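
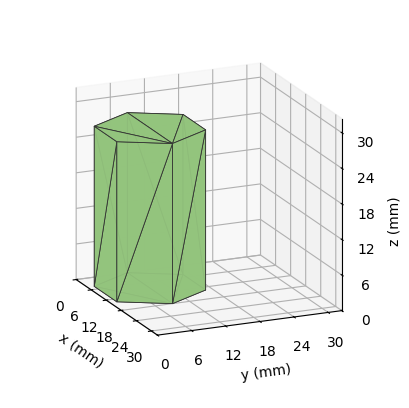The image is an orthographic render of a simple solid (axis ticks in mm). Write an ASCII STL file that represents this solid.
Reading the render: the shape is a regular 6-sided prism (a cylinder approximated with 6 flat sides), circumscribed radius ≈ 9 mm, height ≈ 27 mm (dimensions read to the nearest mm from the axis ticks). For the STL, each face is triangulated and given an outward normal.

solid part
  facet normal 0.0000 0.0000 -1.0000
    outer loop
      vertex 4.5 16.8 0.0
      vertex 13.5 16.8 0.0
      vertex 18.0 9.0 0.0
    endloop
  endfacet
  facet normal 0.0000 0.0000 -1.0000
    outer loop
      vertex 0.0 9.0 0.0
      vertex 4.5 16.8 0.0
      vertex 18.0 9.0 0.0
    endloop
  endfacet
  facet normal 0.0000 0.0000 -1.0000
    outer loop
      vertex 4.5 1.2 0.0
      vertex 0.0 9.0 0.0
      vertex 18.0 9.0 0.0
    endloop
  endfacet
  facet normal 0.0000 0.0000 -1.0000
    outer loop
      vertex 13.5 1.2 0.0
      vertex 4.5 1.2 0.0
      vertex 18.0 9.0 0.0
    endloop
  endfacet
  facet normal 0.0000 0.0000 1.0000
    outer loop
      vertex 18.0 9.0 27.0
      vertex 13.5 16.8 27.0
      vertex 4.5 16.8 27.0
    endloop
  endfacet
  facet normal 0.0000 0.0000 1.0000
    outer loop
      vertex 18.0 9.0 27.0
      vertex 4.5 16.8 27.0
      vertex 0.0 9.0 27.0
    endloop
  endfacet
  facet normal 0.0000 0.0000 1.0000
    outer loop
      vertex 18.0 9.0 27.0
      vertex 0.0 9.0 27.0
      vertex 4.5 1.2 27.0
    endloop
  endfacet
  facet normal 0.0000 0.0000 1.0000
    outer loop
      vertex 18.0 9.0 27.0
      vertex 4.5 1.2 27.0
      vertex 13.5 1.2 27.0
    endloop
  endfacet
  facet normal 0.8662 0.4997 0.0000
    outer loop
      vertex 18.0 9.0 0.0
      vertex 13.5 16.8 0.0
      vertex 13.5 16.8 27.0
    endloop
  endfacet
  facet normal 0.8662 0.4997 0.0000
    outer loop
      vertex 18.0 9.0 0.0
      vertex 13.5 16.8 27.0
      vertex 18.0 9.0 27.0
    endloop
  endfacet
  facet normal 0.0000 1.0000 0.0000
    outer loop
      vertex 13.5 16.8 0.0
      vertex 4.5 16.8 0.0
      vertex 4.5 16.8 27.0
    endloop
  endfacet
  facet normal 0.0000 1.0000 0.0000
    outer loop
      vertex 13.5 16.8 0.0
      vertex 4.5 16.8 27.0
      vertex 13.5 16.8 27.0
    endloop
  endfacet
  facet normal -0.8662 0.4997 0.0000
    outer loop
      vertex 4.5 16.8 0.0
      vertex 0.0 9.0 0.0
      vertex 0.0 9.0 27.0
    endloop
  endfacet
  facet normal -0.8662 0.4997 0.0000
    outer loop
      vertex 4.5 16.8 0.0
      vertex 0.0 9.0 27.0
      vertex 4.5 16.8 27.0
    endloop
  endfacet
  facet normal -0.8662 -0.4997 0.0000
    outer loop
      vertex 0.0 9.0 0.0
      vertex 4.5 1.2 0.0
      vertex 4.5 1.2 27.0
    endloop
  endfacet
  facet normal -0.8662 -0.4997 0.0000
    outer loop
      vertex 0.0 9.0 0.0
      vertex 4.5 1.2 27.0
      vertex 0.0 9.0 27.0
    endloop
  endfacet
  facet normal 0.0000 -1.0000 0.0000
    outer loop
      vertex 4.5 1.2 0.0
      vertex 13.5 1.2 0.0
      vertex 13.5 1.2 27.0
    endloop
  endfacet
  facet normal 0.0000 -1.0000 0.0000
    outer loop
      vertex 4.5 1.2 0.0
      vertex 13.5 1.2 27.0
      vertex 4.5 1.2 27.0
    endloop
  endfacet
  facet normal 0.8662 -0.4997 0.0000
    outer loop
      vertex 13.5 1.2 0.0
      vertex 18.0 9.0 0.0
      vertex 18.0 9.0 27.0
    endloop
  endfacet
  facet normal 0.8662 -0.4997 0.0000
    outer loop
      vertex 13.5 1.2 0.0
      vertex 18.0 9.0 27.0
      vertex 13.5 1.2 27.0
    endloop
  endfacet
endsolid part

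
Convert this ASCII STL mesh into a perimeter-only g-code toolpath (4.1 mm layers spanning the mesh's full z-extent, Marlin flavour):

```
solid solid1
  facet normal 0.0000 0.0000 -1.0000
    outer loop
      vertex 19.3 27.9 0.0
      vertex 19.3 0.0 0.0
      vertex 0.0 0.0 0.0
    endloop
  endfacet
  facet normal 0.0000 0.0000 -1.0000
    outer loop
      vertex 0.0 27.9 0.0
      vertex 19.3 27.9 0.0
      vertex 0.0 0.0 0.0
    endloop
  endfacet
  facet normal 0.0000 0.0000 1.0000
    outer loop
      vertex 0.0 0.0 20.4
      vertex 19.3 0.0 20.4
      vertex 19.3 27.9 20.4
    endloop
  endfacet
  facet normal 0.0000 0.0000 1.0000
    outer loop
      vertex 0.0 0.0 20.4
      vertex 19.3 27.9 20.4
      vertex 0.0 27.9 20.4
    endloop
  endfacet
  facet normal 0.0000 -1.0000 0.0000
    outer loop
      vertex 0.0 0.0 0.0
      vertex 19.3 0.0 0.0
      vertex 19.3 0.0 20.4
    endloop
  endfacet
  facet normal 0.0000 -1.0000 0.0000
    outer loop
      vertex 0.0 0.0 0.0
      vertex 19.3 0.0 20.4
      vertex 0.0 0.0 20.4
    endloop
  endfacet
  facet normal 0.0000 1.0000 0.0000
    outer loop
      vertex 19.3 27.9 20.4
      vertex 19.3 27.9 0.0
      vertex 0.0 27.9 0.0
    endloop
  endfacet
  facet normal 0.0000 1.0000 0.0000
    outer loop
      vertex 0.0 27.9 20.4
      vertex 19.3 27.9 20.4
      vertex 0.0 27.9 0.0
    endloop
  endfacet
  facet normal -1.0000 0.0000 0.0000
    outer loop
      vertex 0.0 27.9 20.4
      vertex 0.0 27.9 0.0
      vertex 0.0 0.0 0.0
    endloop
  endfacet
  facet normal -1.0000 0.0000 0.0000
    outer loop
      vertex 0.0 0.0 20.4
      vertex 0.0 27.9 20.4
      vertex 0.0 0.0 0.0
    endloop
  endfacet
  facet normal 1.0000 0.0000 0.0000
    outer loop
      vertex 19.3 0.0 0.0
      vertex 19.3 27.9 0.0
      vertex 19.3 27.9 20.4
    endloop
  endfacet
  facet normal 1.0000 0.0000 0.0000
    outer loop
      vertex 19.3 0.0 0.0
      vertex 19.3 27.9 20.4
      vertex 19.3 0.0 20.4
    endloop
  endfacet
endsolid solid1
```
; perimeter-only toolpath
G21 ; units = mm
G90 ; absolute positioning
G28 ; home
; layer 1
G0 Z4.1
G0 X0.0 Y0.0
G1 X19.3 Y0.0
G1 X19.3 Y27.9
G1 X0.0 Y27.9
G1 X0.0 Y0.0
; layer 2
G0 Z8.2
G0 X0.0 Y0.0
G1 X19.3 Y0.0
G1 X19.3 Y27.9
G1 X0.0 Y27.9
G1 X0.0 Y0.0
; layer 3
G0 Z12.2
G0 X0.0 Y0.0
G1 X19.3 Y0.0
G1 X19.3 Y27.9
G1 X0.0 Y27.9
G1 X0.0 Y0.0
; layer 4
G0 Z16.3
G0 X0.0 Y0.0
G1 X19.3 Y0.0
G1 X19.3 Y27.9
G1 X0.0 Y27.9
G1 X0.0 Y0.0
; layer 5
G0 Z20.4
G0 X0.0 Y0.0
G1 X19.3 Y0.0
G1 X19.3 Y27.9
G1 X0.0 Y27.9
G1 X0.0 Y0.0
M2 ; end

The solid is a rectangular box, roughly 19.3 × 27.9 mm footprint and 20.4 mm tall. Slicing at Δz = 4.1 mm — 5 equal slices spanning the solid's height, so layer i sits at z = i·h/5 — gives 5 non-empty perimeters. Each is a 4-segment closed polygon; G0 lifts to the layer z and rapids to the start vertex, then G1 traces the edges.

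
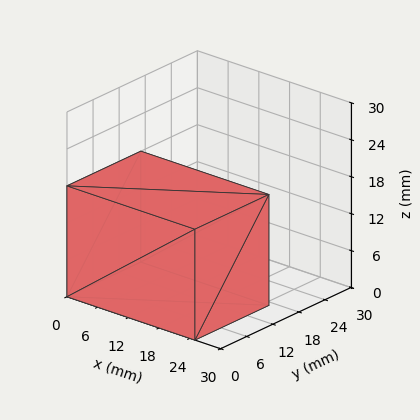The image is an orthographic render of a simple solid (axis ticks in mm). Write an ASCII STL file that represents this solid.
Reading the render: the shape is a rectangular box, roughly 25 × 17 mm footprint and 18 mm tall (dimensions read to the nearest mm from the axis ticks). For the STL, each face is triangulated and given an outward normal.

solid part
  facet normal 0.0000 0.0000 -1.0000
    outer loop
      vertex 25.00 17.00 0.00
      vertex 25.00 0.00 0.00
      vertex 0.00 0.00 0.00
    endloop
  endfacet
  facet normal 0.0000 0.0000 -1.0000
    outer loop
      vertex 0.00 17.00 0.00
      vertex 25.00 17.00 0.00
      vertex 0.00 0.00 0.00
    endloop
  endfacet
  facet normal 0.0000 0.0000 1.0000
    outer loop
      vertex 0.00 0.00 18.00
      vertex 25.00 0.00 18.00
      vertex 25.00 17.00 18.00
    endloop
  endfacet
  facet normal 0.0000 0.0000 1.0000
    outer loop
      vertex 0.00 0.00 18.00
      vertex 25.00 17.00 18.00
      vertex 0.00 17.00 18.00
    endloop
  endfacet
  facet normal 0.0000 -1.0000 0.0000
    outer loop
      vertex 0.00 0.00 0.00
      vertex 25.00 0.00 0.00
      vertex 25.00 0.00 18.00
    endloop
  endfacet
  facet normal 0.0000 -1.0000 0.0000
    outer loop
      vertex 0.00 0.00 0.00
      vertex 25.00 0.00 18.00
      vertex 0.00 0.00 18.00
    endloop
  endfacet
  facet normal 0.0000 1.0000 0.0000
    outer loop
      vertex 25.00 17.00 18.00
      vertex 25.00 17.00 0.00
      vertex 0.00 17.00 0.00
    endloop
  endfacet
  facet normal 0.0000 1.0000 0.0000
    outer loop
      vertex 0.00 17.00 18.00
      vertex 25.00 17.00 18.00
      vertex 0.00 17.00 0.00
    endloop
  endfacet
  facet normal -1.0000 0.0000 0.0000
    outer loop
      vertex 0.00 17.00 18.00
      vertex 0.00 17.00 0.00
      vertex 0.00 0.00 0.00
    endloop
  endfacet
  facet normal -1.0000 0.0000 0.0000
    outer loop
      vertex 0.00 0.00 18.00
      vertex 0.00 17.00 18.00
      vertex 0.00 0.00 0.00
    endloop
  endfacet
  facet normal 1.0000 0.0000 0.0000
    outer loop
      vertex 25.00 0.00 0.00
      vertex 25.00 17.00 0.00
      vertex 25.00 17.00 18.00
    endloop
  endfacet
  facet normal 1.0000 0.0000 0.0000
    outer loop
      vertex 25.00 0.00 0.00
      vertex 25.00 17.00 18.00
      vertex 25.00 0.00 18.00
    endloop
  endfacet
endsolid part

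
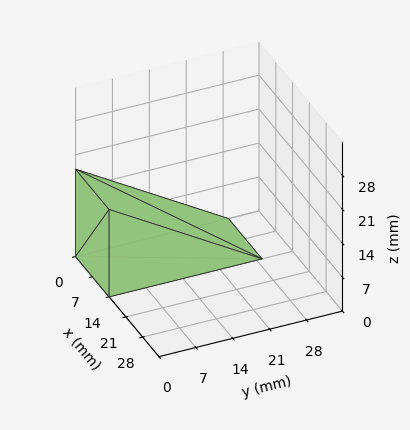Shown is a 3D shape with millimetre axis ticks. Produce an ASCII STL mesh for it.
Reading the render: the shape is a wedge (ramp): 14 × 29 mm base, rising to 18 mm along the y=0 edge and sloping linearly to z=0 at y=29 (dimensions read to the nearest mm from the axis ticks). For the STL, each face is triangulated and given an outward normal.

solid part
  facet normal 0.0000 0.0000 -1.0000
    outer loop
      vertex 14.00 29.00 0.00
      vertex 14.00 0.00 0.00
      vertex 0.00 0.00 0.00
    endloop
  endfacet
  facet normal 0.0000 0.0000 -1.0000
    outer loop
      vertex 0.00 29.00 0.00
      vertex 14.00 29.00 0.00
      vertex 0.00 0.00 0.00
    endloop
  endfacet
  facet normal 0.0000 -1.0000 0.0000
    outer loop
      vertex 0.00 0.00 0.00
      vertex 14.00 0.00 0.00
      vertex 14.00 0.00 18.00
    endloop
  endfacet
  facet normal 0.0000 -1.0000 0.0000
    outer loop
      vertex 0.00 0.00 0.00
      vertex 14.00 0.00 18.00
      vertex 0.00 0.00 18.00
    endloop
  endfacet
  facet normal 0.0000 0.5274 0.8496
    outer loop
      vertex 0.00 0.00 18.00
      vertex 14.00 0.00 18.00
      vertex 14.00 29.00 0.00
    endloop
  endfacet
  facet normal 0.0000 0.5274 0.8496
    outer loop
      vertex 0.00 0.00 18.00
      vertex 14.00 29.00 0.00
      vertex 0.00 29.00 0.00
    endloop
  endfacet
  facet normal -1.0000 0.0000 0.0000
    outer loop
      vertex 0.00 0.00 18.00
      vertex 0.00 29.00 0.00
      vertex 0.00 0.00 0.00
    endloop
  endfacet
  facet normal 1.0000 0.0000 0.0000
    outer loop
      vertex 14.00 0.00 0.00
      vertex 14.00 29.00 0.00
      vertex 14.00 0.00 18.00
    endloop
  endfacet
endsolid part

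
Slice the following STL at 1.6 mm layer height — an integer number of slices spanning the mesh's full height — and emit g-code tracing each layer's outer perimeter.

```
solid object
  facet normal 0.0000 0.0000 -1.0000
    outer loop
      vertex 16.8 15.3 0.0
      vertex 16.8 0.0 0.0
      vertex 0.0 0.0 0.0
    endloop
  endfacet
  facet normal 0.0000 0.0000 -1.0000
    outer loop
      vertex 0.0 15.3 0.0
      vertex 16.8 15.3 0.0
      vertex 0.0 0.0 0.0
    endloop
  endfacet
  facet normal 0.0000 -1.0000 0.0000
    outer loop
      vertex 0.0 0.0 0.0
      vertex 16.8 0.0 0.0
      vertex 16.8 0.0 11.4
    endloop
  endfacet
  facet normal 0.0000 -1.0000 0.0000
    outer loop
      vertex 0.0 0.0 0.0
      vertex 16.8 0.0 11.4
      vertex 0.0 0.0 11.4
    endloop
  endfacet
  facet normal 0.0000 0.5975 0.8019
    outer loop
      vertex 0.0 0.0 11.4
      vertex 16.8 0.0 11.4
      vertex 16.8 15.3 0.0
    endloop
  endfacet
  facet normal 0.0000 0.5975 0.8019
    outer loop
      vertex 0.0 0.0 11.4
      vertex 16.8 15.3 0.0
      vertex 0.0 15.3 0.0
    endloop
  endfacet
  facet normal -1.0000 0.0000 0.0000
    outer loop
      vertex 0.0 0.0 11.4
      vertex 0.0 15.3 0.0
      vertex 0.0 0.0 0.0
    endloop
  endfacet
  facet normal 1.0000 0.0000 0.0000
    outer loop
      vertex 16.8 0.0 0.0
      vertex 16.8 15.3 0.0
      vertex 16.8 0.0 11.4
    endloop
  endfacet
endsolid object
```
; perimeter-only toolpath
G21 ; units = mm
G90 ; absolute positioning
G28 ; home
; layer 1
G0 Z1.6
G0 X0.0 Y0.0
G1 X16.8 Y0.0
G1 X16.8 Y13.1
G1 X0.0 Y13.1
G1 X0.0 Y0.0
; layer 2
G0 Z3.3
G0 X0.0 Y0.0
G1 X16.8 Y0.0
G1 X16.8 Y10.9
G1 X0.0 Y10.9
G1 X0.0 Y0.0
; layer 3
G0 Z4.9
G0 X0.0 Y0.0
G1 X16.8 Y0.0
G1 X16.8 Y8.7
G1 X0.0 Y8.7
G1 X0.0 Y0.0
; layer 4
G0 Z6.5
G0 X0.0 Y0.0
G1 X16.8 Y0.0
G1 X16.8 Y6.6
G1 X0.0 Y6.6
G1 X0.0 Y0.0
; layer 5
G0 Z8.1
G0 X0.0 Y0.0
G1 X16.8 Y0.0
G1 X16.8 Y4.4
G1 X0.0 Y4.4
G1 X0.0 Y0.0
; layer 6
G0 Z9.8
G0 X0.0 Y0.0
G1 X16.8 Y0.0
G1 X16.8 Y2.2
G1 X0.0 Y2.2
G1 X0.0 Y0.0
M2 ; end

The solid is a wedge (ramp): 16.8 × 15.3 mm base, rising to 11.4 mm along the y=0 edge and sloping linearly to z=0 at y=15.3. Slicing at Δz = 1.6 mm — 7 equal slices spanning the solid's height, so layer i sits at z = i·h/7 — gives 6 non-empty perimeters. Each is a 4-segment closed polygon; G0 lifts to the layer z and rapids to the start vertex, then G1 traces the edges. The cross-section shrinks linearly with z (the slice at the apex is degenerate and omitted).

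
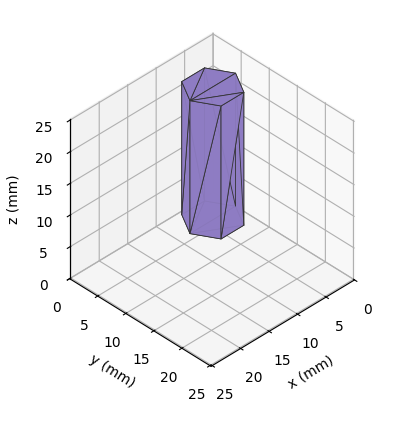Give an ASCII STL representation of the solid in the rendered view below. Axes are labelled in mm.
Reading the render: the shape is a regular 6-sided prism (a cylinder approximated with 6 flat sides), circumscribed radius ≈ 4 mm, height ≈ 21 mm (dimensions read to the nearest mm from the axis ticks). For the STL, each face is triangulated and given an outward normal.

solid part
  facet normal 0.0000 0.0000 -1.0000
    outer loop
      vertex 2.0 7.5 0.0
      vertex 6.0 7.5 0.0
      vertex 8.0 4.0 0.0
    endloop
  endfacet
  facet normal 0.0000 0.0000 -1.0000
    outer loop
      vertex 0.0 4.0 0.0
      vertex 2.0 7.5 0.0
      vertex 8.0 4.0 0.0
    endloop
  endfacet
  facet normal 0.0000 0.0000 -1.0000
    outer loop
      vertex 2.0 0.5 0.0
      vertex 0.0 4.0 0.0
      vertex 8.0 4.0 0.0
    endloop
  endfacet
  facet normal 0.0000 0.0000 -1.0000
    outer loop
      vertex 6.0 0.5 0.0
      vertex 2.0 0.5 0.0
      vertex 8.0 4.0 0.0
    endloop
  endfacet
  facet normal 0.0000 0.0000 1.0000
    outer loop
      vertex 8.0 4.0 21.0
      vertex 6.0 7.5 21.0
      vertex 2.0 7.5 21.0
    endloop
  endfacet
  facet normal 0.0000 0.0000 1.0000
    outer loop
      vertex 8.0 4.0 21.0
      vertex 2.0 7.5 21.0
      vertex 0.0 4.0 21.0
    endloop
  endfacet
  facet normal 0.0000 0.0000 1.0000
    outer loop
      vertex 8.0 4.0 21.0
      vertex 0.0 4.0 21.0
      vertex 2.0 0.5 21.0
    endloop
  endfacet
  facet normal 0.0000 0.0000 1.0000
    outer loop
      vertex 8.0 4.0 21.0
      vertex 2.0 0.5 21.0
      vertex 6.0 0.5 21.0
    endloop
  endfacet
  facet normal 0.8682 0.4961 0.0000
    outer loop
      vertex 8.0 4.0 0.0
      vertex 6.0 7.5 0.0
      vertex 6.0 7.5 21.0
    endloop
  endfacet
  facet normal 0.8682 0.4961 0.0000
    outer loop
      vertex 8.0 4.0 0.0
      vertex 6.0 7.5 21.0
      vertex 8.0 4.0 21.0
    endloop
  endfacet
  facet normal 0.0000 1.0000 0.0000
    outer loop
      vertex 6.0 7.5 0.0
      vertex 2.0 7.5 0.0
      vertex 2.0 7.5 21.0
    endloop
  endfacet
  facet normal 0.0000 1.0000 0.0000
    outer loop
      vertex 6.0 7.5 0.0
      vertex 2.0 7.5 21.0
      vertex 6.0 7.5 21.0
    endloop
  endfacet
  facet normal -0.8682 0.4961 0.0000
    outer loop
      vertex 2.0 7.5 0.0
      vertex 0.0 4.0 0.0
      vertex 0.0 4.0 21.0
    endloop
  endfacet
  facet normal -0.8682 0.4961 0.0000
    outer loop
      vertex 2.0 7.5 0.0
      vertex 0.0 4.0 21.0
      vertex 2.0 7.5 21.0
    endloop
  endfacet
  facet normal -0.8682 -0.4961 0.0000
    outer loop
      vertex 0.0 4.0 0.0
      vertex 2.0 0.5 0.0
      vertex 2.0 0.5 21.0
    endloop
  endfacet
  facet normal -0.8682 -0.4961 0.0000
    outer loop
      vertex 0.0 4.0 0.0
      vertex 2.0 0.5 21.0
      vertex 0.0 4.0 21.0
    endloop
  endfacet
  facet normal 0.0000 -1.0000 0.0000
    outer loop
      vertex 2.0 0.5 0.0
      vertex 6.0 0.5 0.0
      vertex 6.0 0.5 21.0
    endloop
  endfacet
  facet normal 0.0000 -1.0000 0.0000
    outer loop
      vertex 2.0 0.5 0.0
      vertex 6.0 0.5 21.0
      vertex 2.0 0.5 21.0
    endloop
  endfacet
  facet normal 0.8682 -0.4961 0.0000
    outer loop
      vertex 6.0 0.5 0.0
      vertex 8.0 4.0 0.0
      vertex 8.0 4.0 21.0
    endloop
  endfacet
  facet normal 0.8682 -0.4961 0.0000
    outer loop
      vertex 6.0 0.5 0.0
      vertex 8.0 4.0 21.0
      vertex 6.0 0.5 21.0
    endloop
  endfacet
endsolid part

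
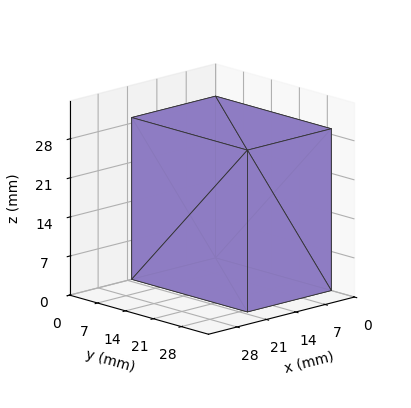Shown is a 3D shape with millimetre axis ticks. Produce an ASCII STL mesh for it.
Reading the render: the shape is a rectangular box, roughly 20 × 29 mm footprint and 29 mm tall (dimensions read to the nearest mm from the axis ticks). For the STL, each face is triangulated and given an outward normal.

solid part
  facet normal 0.0000 0.0000 -1.0000
    outer loop
      vertex 20.0 29.0 0.0
      vertex 20.0 0.0 0.0
      vertex 0.0 0.0 0.0
    endloop
  endfacet
  facet normal 0.0000 0.0000 -1.0000
    outer loop
      vertex 0.0 29.0 0.0
      vertex 20.0 29.0 0.0
      vertex 0.0 0.0 0.0
    endloop
  endfacet
  facet normal 0.0000 0.0000 1.0000
    outer loop
      vertex 0.0 0.0 29.0
      vertex 20.0 0.0 29.0
      vertex 20.0 29.0 29.0
    endloop
  endfacet
  facet normal 0.0000 0.0000 1.0000
    outer loop
      vertex 0.0 0.0 29.0
      vertex 20.0 29.0 29.0
      vertex 0.0 29.0 29.0
    endloop
  endfacet
  facet normal 0.0000 -1.0000 0.0000
    outer loop
      vertex 0.0 0.0 0.0
      vertex 20.0 0.0 0.0
      vertex 20.0 0.0 29.0
    endloop
  endfacet
  facet normal 0.0000 -1.0000 0.0000
    outer loop
      vertex 0.0 0.0 0.0
      vertex 20.0 0.0 29.0
      vertex 0.0 0.0 29.0
    endloop
  endfacet
  facet normal 0.0000 1.0000 0.0000
    outer loop
      vertex 20.0 29.0 29.0
      vertex 20.0 29.0 0.0
      vertex 0.0 29.0 0.0
    endloop
  endfacet
  facet normal 0.0000 1.0000 0.0000
    outer loop
      vertex 0.0 29.0 29.0
      vertex 20.0 29.0 29.0
      vertex 0.0 29.0 0.0
    endloop
  endfacet
  facet normal -1.0000 0.0000 0.0000
    outer loop
      vertex 0.0 29.0 29.0
      vertex 0.0 29.0 0.0
      vertex 0.0 0.0 0.0
    endloop
  endfacet
  facet normal -1.0000 0.0000 0.0000
    outer loop
      vertex 0.0 0.0 29.0
      vertex 0.0 29.0 29.0
      vertex 0.0 0.0 0.0
    endloop
  endfacet
  facet normal 1.0000 0.0000 0.0000
    outer loop
      vertex 20.0 0.0 0.0
      vertex 20.0 29.0 0.0
      vertex 20.0 29.0 29.0
    endloop
  endfacet
  facet normal 1.0000 0.0000 0.0000
    outer loop
      vertex 20.0 0.0 0.0
      vertex 20.0 29.0 29.0
      vertex 20.0 0.0 29.0
    endloop
  endfacet
endsolid part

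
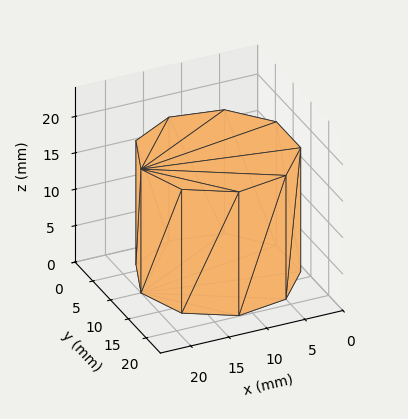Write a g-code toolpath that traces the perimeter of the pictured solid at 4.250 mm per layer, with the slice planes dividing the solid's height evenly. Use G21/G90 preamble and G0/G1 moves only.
Reading the render: the shape is a regular 9-sided prism (a cylinder approximated with 9 flat sides), circumscribed radius ≈ 10 mm, height ≈ 17 mm (dimensions read to the nearest mm from the axis ticks). For the g-code, the solid's height is divided into equal slices at the stated Δz and each level perimeter traced with G1 moves after a G0 lift.

; perimeter-only toolpath
G21 ; units = mm
G90 ; absolute positioning
G28 ; home
; layer 1
G0 Z4.250
G0 X20.000 Y10.000
G1 X17.660 Y16.428
G1 X11.736 Y19.848
G1 X5.000 Y18.660
G1 X0.603 Y13.420
G1 X0.603 Y6.580
G1 X5.000 Y1.340
G1 X11.736 Y0.152
G1 X17.660 Y3.572
G1 X20.000 Y10.000
; layer 2
G0 Z8.500
G0 X20.000 Y10.000
G1 X17.660 Y16.428
G1 X11.736 Y19.848
G1 X5.000 Y18.660
G1 X0.603 Y13.420
G1 X0.603 Y6.580
G1 X5.000 Y1.340
G1 X11.736 Y0.152
G1 X17.660 Y3.572
G1 X20.000 Y10.000
; layer 3
G0 Z12.750
G0 X20.000 Y10.000
G1 X17.660 Y16.428
G1 X11.736 Y19.848
G1 X5.000 Y18.660
G1 X0.603 Y13.420
G1 X0.603 Y6.580
G1 X5.000 Y1.340
G1 X11.736 Y0.152
G1 X17.660 Y3.572
G1 X20.000 Y10.000
; layer 4
G0 Z17.000
G0 X20.000 Y10.000
G1 X17.660 Y16.428
G1 X11.736 Y19.848
G1 X5.000 Y18.660
G1 X0.603 Y13.420
G1 X0.603 Y6.580
G1 X5.000 Y1.340
G1 X11.736 Y0.152
G1 X17.660 Y3.572
G1 X20.000 Y10.000
M2 ; end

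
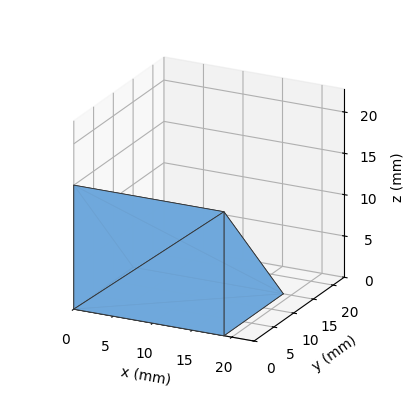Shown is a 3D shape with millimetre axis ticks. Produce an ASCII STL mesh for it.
Reading the render: the shape is a wedge (ramp): 19 × 15 mm base, rising to 15 mm along the y=0 edge and sloping linearly to z=0 at y=15 (dimensions read to the nearest mm from the axis ticks). For the STL, each face is triangulated and given an outward normal.

solid part
  facet normal 0.0000 0.0000 -1.0000
    outer loop
      vertex 19.00 15.00 0.00
      vertex 19.00 0.00 0.00
      vertex 0.00 0.00 0.00
    endloop
  endfacet
  facet normal 0.0000 0.0000 -1.0000
    outer loop
      vertex 0.00 15.00 0.00
      vertex 19.00 15.00 0.00
      vertex 0.00 0.00 0.00
    endloop
  endfacet
  facet normal 0.0000 -1.0000 0.0000
    outer loop
      vertex 0.00 0.00 0.00
      vertex 19.00 0.00 0.00
      vertex 19.00 0.00 15.00
    endloop
  endfacet
  facet normal 0.0000 -1.0000 0.0000
    outer loop
      vertex 0.00 0.00 0.00
      vertex 19.00 0.00 15.00
      vertex 0.00 0.00 15.00
    endloop
  endfacet
  facet normal 0.0000 0.7071 0.7071
    outer loop
      vertex 0.00 0.00 15.00
      vertex 19.00 0.00 15.00
      vertex 19.00 15.00 0.00
    endloop
  endfacet
  facet normal 0.0000 0.7071 0.7071
    outer loop
      vertex 0.00 0.00 15.00
      vertex 19.00 15.00 0.00
      vertex 0.00 15.00 0.00
    endloop
  endfacet
  facet normal -1.0000 0.0000 0.0000
    outer loop
      vertex 0.00 0.00 15.00
      vertex 0.00 15.00 0.00
      vertex 0.00 0.00 0.00
    endloop
  endfacet
  facet normal 1.0000 0.0000 0.0000
    outer loop
      vertex 19.00 0.00 0.00
      vertex 19.00 15.00 0.00
      vertex 19.00 0.00 15.00
    endloop
  endfacet
endsolid part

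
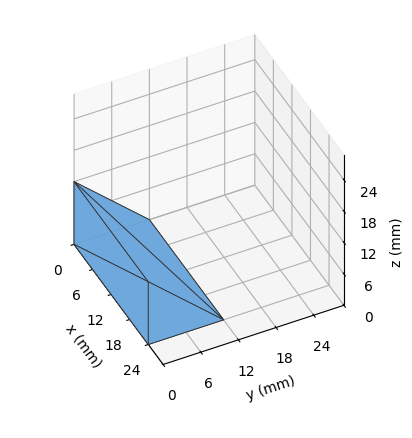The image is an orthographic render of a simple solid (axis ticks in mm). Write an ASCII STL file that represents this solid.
Reading the render: the shape is a wedge (ramp): 24 × 12 mm base, rising to 12 mm along the y=0 edge and sloping linearly to z=0 at y=12 (dimensions read to the nearest mm from the axis ticks). For the STL, each face is triangulated and given an outward normal.

solid part
  facet normal 0.0000 0.0000 -1.0000
    outer loop
      vertex 24.0 12.0 0.0
      vertex 24.0 0.0 0.0
      vertex 0.0 0.0 0.0
    endloop
  endfacet
  facet normal 0.0000 0.0000 -1.0000
    outer loop
      vertex 0.0 12.0 0.0
      vertex 24.0 12.0 0.0
      vertex 0.0 0.0 0.0
    endloop
  endfacet
  facet normal 0.0000 -1.0000 0.0000
    outer loop
      vertex 0.0 0.0 0.0
      vertex 24.0 0.0 0.0
      vertex 24.0 0.0 12.0
    endloop
  endfacet
  facet normal 0.0000 -1.0000 0.0000
    outer loop
      vertex 0.0 0.0 0.0
      vertex 24.0 0.0 12.0
      vertex 0.0 0.0 12.0
    endloop
  endfacet
  facet normal 0.0000 0.7071 0.7071
    outer loop
      vertex 0.0 0.0 12.0
      vertex 24.0 0.0 12.0
      vertex 24.0 12.0 0.0
    endloop
  endfacet
  facet normal 0.0000 0.7071 0.7071
    outer loop
      vertex 0.0 0.0 12.0
      vertex 24.0 12.0 0.0
      vertex 0.0 12.0 0.0
    endloop
  endfacet
  facet normal -1.0000 0.0000 0.0000
    outer loop
      vertex 0.0 0.0 12.0
      vertex 0.0 12.0 0.0
      vertex 0.0 0.0 0.0
    endloop
  endfacet
  facet normal 1.0000 0.0000 0.0000
    outer loop
      vertex 24.0 0.0 0.0
      vertex 24.0 12.0 0.0
      vertex 24.0 0.0 12.0
    endloop
  endfacet
endsolid part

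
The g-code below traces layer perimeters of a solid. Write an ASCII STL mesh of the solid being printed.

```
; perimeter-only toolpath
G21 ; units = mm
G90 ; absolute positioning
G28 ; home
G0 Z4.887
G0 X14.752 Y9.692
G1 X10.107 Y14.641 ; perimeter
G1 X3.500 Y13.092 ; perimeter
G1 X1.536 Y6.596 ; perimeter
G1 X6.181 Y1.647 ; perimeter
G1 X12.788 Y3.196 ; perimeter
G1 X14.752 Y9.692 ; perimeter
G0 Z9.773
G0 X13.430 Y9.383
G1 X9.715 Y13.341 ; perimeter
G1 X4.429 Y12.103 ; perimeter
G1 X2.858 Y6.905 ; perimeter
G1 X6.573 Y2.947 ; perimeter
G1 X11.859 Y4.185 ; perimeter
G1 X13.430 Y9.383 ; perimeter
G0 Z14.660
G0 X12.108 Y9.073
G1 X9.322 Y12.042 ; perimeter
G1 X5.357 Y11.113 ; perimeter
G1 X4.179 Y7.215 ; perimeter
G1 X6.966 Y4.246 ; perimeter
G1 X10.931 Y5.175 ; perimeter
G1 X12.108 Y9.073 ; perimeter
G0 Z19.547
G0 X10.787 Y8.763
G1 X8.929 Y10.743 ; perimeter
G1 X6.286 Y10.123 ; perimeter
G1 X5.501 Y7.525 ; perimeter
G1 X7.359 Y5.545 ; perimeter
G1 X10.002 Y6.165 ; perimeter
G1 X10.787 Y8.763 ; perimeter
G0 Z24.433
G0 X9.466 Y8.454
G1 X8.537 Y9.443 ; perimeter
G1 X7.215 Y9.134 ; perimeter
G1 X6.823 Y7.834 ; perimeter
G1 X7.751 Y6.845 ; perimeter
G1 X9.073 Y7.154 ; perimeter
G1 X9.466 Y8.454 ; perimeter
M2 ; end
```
solid part
  facet normal 0.0000 0.0000 -1.0000
    outer loop
      vertex 2.571 14.082 0.000
      vertex 10.500 15.940 0.000
      vertex 16.073 10.002 0.000
    endloop
  endfacet
  facet normal 0.0000 0.0000 -1.0000
    outer loop
      vertex 0.215 6.286 0.000
      vertex 2.571 14.082 0.000
      vertex 16.073 10.002 0.000
    endloop
  endfacet
  facet normal 0.0000 0.0000 -1.0000
    outer loop
      vertex 5.788 0.348 0.000
      vertex 0.215 6.286 0.000
      vertex 16.073 10.002 0.000
    endloop
  endfacet
  facet normal 0.0000 0.0000 -1.0000
    outer loop
      vertex 13.717 2.206 0.000
      vertex 5.788 0.348 0.000
      vertex 16.073 10.002 0.000
    endloop
  endfacet
  facet normal 0.7089 0.6654 0.2339
    outer loop
      vertex 16.073 10.002 0.000
      vertex 10.500 15.940 0.000
      vertex 8.144 8.144 29.320
    endloop
  endfacet
  facet normal -0.2218 0.9466 0.2339
    outer loop
      vertex 10.500 15.940 0.000
      vertex 2.571 14.082 0.000
      vertex 8.144 8.144 29.320
    endloop
  endfacet
  facet normal -0.9307 0.2813 0.2339
    outer loop
      vertex 2.571 14.082 0.000
      vertex 0.215 6.286 0.000
      vertex 8.144 8.144 29.320
    endloop
  endfacet
  facet normal -0.7089 -0.6654 0.2339
    outer loop
      vertex 0.215 6.286 0.000
      vertex 5.788 0.348 0.000
      vertex 8.144 8.144 29.320
    endloop
  endfacet
  facet normal 0.2218 -0.9466 0.2339
    outer loop
      vertex 5.788 0.348 0.000
      vertex 13.717 2.206 0.000
      vertex 8.144 8.144 29.320
    endloop
  endfacet
  facet normal 0.9307 -0.2813 0.2339
    outer loop
      vertex 13.717 2.206 0.000
      vertex 16.073 10.002 0.000
      vertex 8.144 8.144 29.320
    endloop
  endfacet
endsolid part

The G0 Z moves step by Δz≈4.887 mm. The G1 loops shrink linearly with z, so the solid tapers from its base footprint up to z≈29.3. Closing with a flat bottom cap and the tapered top and triangulating gives 10 facets — a regular 6-sided pyramid, base circumscribed radius ≈ 8.14 mm, apex at z ≈ 29.3 mm.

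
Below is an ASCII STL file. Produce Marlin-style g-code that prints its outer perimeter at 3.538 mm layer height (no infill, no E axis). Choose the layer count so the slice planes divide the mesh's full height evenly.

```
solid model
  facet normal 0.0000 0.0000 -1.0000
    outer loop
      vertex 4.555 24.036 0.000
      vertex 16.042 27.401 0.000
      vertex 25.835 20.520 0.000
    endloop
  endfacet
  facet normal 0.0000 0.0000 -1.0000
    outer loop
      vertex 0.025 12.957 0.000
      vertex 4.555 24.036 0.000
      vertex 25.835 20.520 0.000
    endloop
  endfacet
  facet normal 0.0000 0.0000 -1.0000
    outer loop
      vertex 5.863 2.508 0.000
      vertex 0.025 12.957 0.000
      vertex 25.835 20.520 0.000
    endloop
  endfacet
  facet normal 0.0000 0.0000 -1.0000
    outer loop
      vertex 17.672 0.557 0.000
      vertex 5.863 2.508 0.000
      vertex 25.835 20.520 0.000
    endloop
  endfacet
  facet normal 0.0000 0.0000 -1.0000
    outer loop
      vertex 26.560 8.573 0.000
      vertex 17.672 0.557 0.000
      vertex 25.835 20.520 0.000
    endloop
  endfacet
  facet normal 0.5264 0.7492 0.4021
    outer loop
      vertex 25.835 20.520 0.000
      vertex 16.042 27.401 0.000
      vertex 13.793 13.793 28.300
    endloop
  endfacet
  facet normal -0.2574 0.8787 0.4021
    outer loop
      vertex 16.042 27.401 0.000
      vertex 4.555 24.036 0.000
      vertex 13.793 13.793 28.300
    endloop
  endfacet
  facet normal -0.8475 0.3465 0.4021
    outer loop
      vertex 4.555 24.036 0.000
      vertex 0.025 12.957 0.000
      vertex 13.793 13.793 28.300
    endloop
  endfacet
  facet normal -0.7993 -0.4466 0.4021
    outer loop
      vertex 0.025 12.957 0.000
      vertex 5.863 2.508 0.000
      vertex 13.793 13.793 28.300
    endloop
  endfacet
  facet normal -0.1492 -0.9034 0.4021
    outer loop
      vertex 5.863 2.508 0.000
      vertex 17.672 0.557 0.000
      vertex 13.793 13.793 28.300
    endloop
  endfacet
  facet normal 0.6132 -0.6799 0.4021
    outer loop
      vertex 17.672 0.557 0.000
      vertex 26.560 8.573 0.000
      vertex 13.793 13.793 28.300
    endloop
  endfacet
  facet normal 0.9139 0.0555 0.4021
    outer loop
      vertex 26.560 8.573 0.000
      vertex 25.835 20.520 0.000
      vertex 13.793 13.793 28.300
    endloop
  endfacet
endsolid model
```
; perimeter-only toolpath
G21 ; units = mm
G90 ; absolute positioning
G28 ; home
; layer 1
G0 Z3.538
G0 X24.330 Y19.679
G1 X15.761 Y25.700
G1 X5.710 Y22.756
G1 X1.746 Y13.062
G1 X6.854 Y3.919
G1 X17.187 Y2.212
G1 X24.964 Y9.226
G1 X24.330 Y19.679
; layer 2
G0 Z7.075
G0 X22.825 Y18.838
G1 X15.480 Y23.999
G1 X6.864 Y21.475
G1 X3.467 Y13.166
G1 X7.846 Y5.329
G1 X16.702 Y3.866
G1 X23.368 Y9.878
G1 X22.825 Y18.838
; layer 3
G0 Z10.613
G0 X21.319 Y17.997
G1 X15.199 Y22.298
G1 X8.019 Y20.195
G1 X5.188 Y13.270
G1 X8.837 Y6.740
G1 X16.217 Y5.521
G1 X21.772 Y10.530
G1 X21.319 Y17.997
; layer 4
G0 Z14.150
G0 X19.814 Y17.157
G1 X14.918 Y20.597
G1 X9.174 Y18.915
G1 X6.909 Y13.375
G1 X9.828 Y8.150
G1 X15.732 Y7.175
G1 X20.176 Y11.183
G1 X19.814 Y17.157
; layer 5
G0 Z17.688
G0 X18.309 Y16.316
G1 X14.636 Y18.896
G1 X10.329 Y17.634
G1 X8.630 Y13.480
G1 X10.819 Y9.561
G1 X15.248 Y8.830
G1 X18.581 Y11.835
G1 X18.309 Y16.316
; layer 6
G0 Z21.225
G0 X16.803 Y15.475
G1 X14.355 Y17.195
G1 X11.483 Y16.354
G1 X10.351 Y13.584
G1 X11.810 Y10.972
G1 X14.763 Y10.484
G1 X16.985 Y12.488
G1 X16.803 Y15.475
; layer 7
G0 Z24.762
G0 X15.298 Y14.634
G1 X14.074 Y15.494
G1 X12.638 Y15.073
G1 X12.072 Y13.688
G1 X12.802 Y12.382
G1 X14.278 Y12.138
G1 X15.389 Y13.140
G1 X15.298 Y14.634
M2 ; end

The solid is a regular 7-sided pyramid, base circumscribed radius ≈ 13.8 mm, apex at z ≈ 28.3 mm. Slicing at Δz = 3.538 mm — 8 equal slices spanning the solid's height, so layer i sits at z = i·h/8 — gives 7 non-empty perimeters. Each is a 7-segment closed polygon; G0 lifts to the layer z and rapids to the start vertex, then G1 traces the edges. The cross-section shrinks linearly with z (the slice at the apex is degenerate and omitted).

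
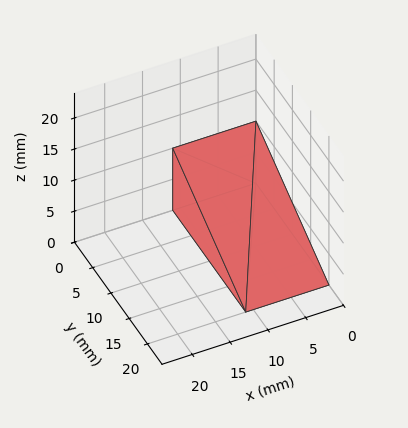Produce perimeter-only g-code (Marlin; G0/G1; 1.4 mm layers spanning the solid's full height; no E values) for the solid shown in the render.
Reading the render: the shape is a wedge (ramp): 11 × 20 mm base, rising to 10 mm along the y=0 edge and sloping linearly to z=0 at y=20 (dimensions read to the nearest mm from the axis ticks). For the g-code, the solid's height is divided into equal slices at the stated Δz and each level perimeter traced with G1 moves after a G0 lift.

; perimeter-only toolpath
G21 ; units = mm
G90 ; absolute positioning
G28 ; home
; layer 1
G0 Z1.4
G0 X0.0 Y0.0
G1 X11.0 Y0.0
G1 X11.0 Y17.1
G1 X0.0 Y17.1
G1 X0.0 Y0.0
; layer 2
G0 Z2.9
G0 X0.0 Y0.0
G1 X11.0 Y0.0
G1 X11.0 Y14.3
G1 X0.0 Y14.3
G1 X0.0 Y0.0
; layer 3
G0 Z4.3
G0 X0.0 Y0.0
G1 X11.0 Y0.0
G1 X11.0 Y11.4
G1 X0.0 Y11.4
G1 X0.0 Y0.0
; layer 4
G0 Z5.7
G0 X0.0 Y0.0
G1 X11.0 Y0.0
G1 X11.0 Y8.6
G1 X0.0 Y8.6
G1 X0.0 Y0.0
; layer 5
G0 Z7.1
G0 X0.0 Y0.0
G1 X11.0 Y0.0
G1 X11.0 Y5.7
G1 X0.0 Y5.7
G1 X0.0 Y0.0
; layer 6
G0 Z8.6
G0 X0.0 Y0.0
G1 X11.0 Y0.0
G1 X11.0 Y2.9
G1 X0.0 Y2.9
G1 X0.0 Y0.0
M2 ; end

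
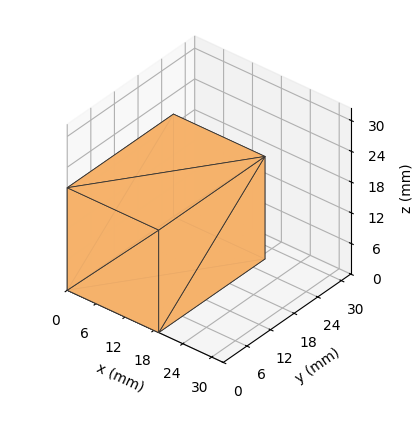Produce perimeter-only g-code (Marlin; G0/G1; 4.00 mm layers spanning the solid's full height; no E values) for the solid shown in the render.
Reading the render: the shape is a rectangular box, roughly 19 × 27 mm footprint and 20 mm tall (dimensions read to the nearest mm from the axis ticks). For the g-code, the solid's height is divided into equal slices at the stated Δz and each level perimeter traced with G1 moves after a G0 lift.

; perimeter-only toolpath
G21 ; units = mm
G90 ; absolute positioning
G28 ; home
; layer 1
G0 Z4.00
G0 X0.00 Y0.00
G1 X19.00 Y0.00
G1 X19.00 Y27.00
G1 X0.00 Y27.00
G1 X0.00 Y0.00
; layer 2
G0 Z8.00
G0 X0.00 Y0.00
G1 X19.00 Y0.00
G1 X19.00 Y27.00
G1 X0.00 Y27.00
G1 X0.00 Y0.00
; layer 3
G0 Z12.00
G0 X0.00 Y0.00
G1 X19.00 Y0.00
G1 X19.00 Y27.00
G1 X0.00 Y27.00
G1 X0.00 Y0.00
; layer 4
G0 Z16.00
G0 X0.00 Y0.00
G1 X19.00 Y0.00
G1 X19.00 Y27.00
G1 X0.00 Y27.00
G1 X0.00 Y0.00
; layer 5
G0 Z20.00
G0 X0.00 Y0.00
G1 X19.00 Y0.00
G1 X19.00 Y27.00
G1 X0.00 Y27.00
G1 X0.00 Y0.00
M2 ; end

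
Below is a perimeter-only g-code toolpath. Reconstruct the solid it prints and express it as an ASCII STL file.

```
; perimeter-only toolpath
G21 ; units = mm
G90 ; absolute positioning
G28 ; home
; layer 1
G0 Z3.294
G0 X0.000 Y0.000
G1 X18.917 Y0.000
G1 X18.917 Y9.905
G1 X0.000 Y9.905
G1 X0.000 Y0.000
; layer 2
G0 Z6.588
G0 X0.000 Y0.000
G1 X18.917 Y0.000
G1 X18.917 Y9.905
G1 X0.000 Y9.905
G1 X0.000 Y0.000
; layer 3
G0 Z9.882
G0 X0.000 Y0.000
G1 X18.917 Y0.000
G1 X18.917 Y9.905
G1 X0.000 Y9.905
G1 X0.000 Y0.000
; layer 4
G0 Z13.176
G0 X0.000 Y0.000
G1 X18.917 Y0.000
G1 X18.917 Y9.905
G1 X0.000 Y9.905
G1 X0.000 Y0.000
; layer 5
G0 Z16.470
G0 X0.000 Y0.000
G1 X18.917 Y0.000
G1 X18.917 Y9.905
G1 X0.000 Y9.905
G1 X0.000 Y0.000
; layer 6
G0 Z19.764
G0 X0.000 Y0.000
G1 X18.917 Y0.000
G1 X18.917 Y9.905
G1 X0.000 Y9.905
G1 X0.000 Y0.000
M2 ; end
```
solid part
  facet normal 0.0000 0.0000 -1.0000
    outer loop
      vertex 18.917 9.905 0.000
      vertex 18.917 0.000 0.000
      vertex 0.000 0.000 0.000
    endloop
  endfacet
  facet normal 0.0000 0.0000 -1.0000
    outer loop
      vertex 0.000 9.905 0.000
      vertex 18.917 9.905 0.000
      vertex 0.000 0.000 0.000
    endloop
  endfacet
  facet normal 0.0000 0.0000 1.0000
    outer loop
      vertex 0.000 0.000 19.764
      vertex 18.917 0.000 19.764
      vertex 18.917 9.905 19.764
    endloop
  endfacet
  facet normal 0.0000 0.0000 1.0000
    outer loop
      vertex 0.000 0.000 19.764
      vertex 18.917 9.905 19.764
      vertex 0.000 9.905 19.764
    endloop
  endfacet
  facet normal 0.0000 -1.0000 0.0000
    outer loop
      vertex 0.000 0.000 0.000
      vertex 18.917 0.000 0.000
      vertex 18.917 0.000 19.764
    endloop
  endfacet
  facet normal 0.0000 -1.0000 0.0000
    outer loop
      vertex 0.000 0.000 0.000
      vertex 18.917 0.000 19.764
      vertex 0.000 0.000 19.764
    endloop
  endfacet
  facet normal 0.0000 1.0000 0.0000
    outer loop
      vertex 18.917 9.905 19.764
      vertex 18.917 9.905 0.000
      vertex 0.000 9.905 0.000
    endloop
  endfacet
  facet normal 0.0000 1.0000 0.0000
    outer loop
      vertex 0.000 9.905 19.764
      vertex 18.917 9.905 19.764
      vertex 0.000 9.905 0.000
    endloop
  endfacet
  facet normal -1.0000 0.0000 0.0000
    outer loop
      vertex 0.000 9.905 19.764
      vertex 0.000 9.905 0.000
      vertex 0.000 0.000 0.000
    endloop
  endfacet
  facet normal -1.0000 0.0000 0.0000
    outer loop
      vertex 0.000 0.000 19.764
      vertex 0.000 9.905 19.764
      vertex 0.000 0.000 0.000
    endloop
  endfacet
  facet normal 1.0000 0.0000 0.0000
    outer loop
      vertex 18.917 0.000 0.000
      vertex 18.917 9.905 0.000
      vertex 18.917 9.905 19.764
    endloop
  endfacet
  facet normal 1.0000 0.0000 0.0000
    outer loop
      vertex 18.917 0.000 0.000
      vertex 18.917 9.905 19.764
      vertex 18.917 0.000 19.764
    endloop
  endfacet
endsolid part

The G0 Z moves step by Δz≈3.294 mm. Every layer's G1 loop is the same polygon, so the solid is a straight extrusion of it from z=0 to z≈19.8. Closing with flat bottom and top caps and triangulating gives 12 facets — a rectangular box, roughly 18.9 × 9.9 mm footprint and 19.8 mm tall.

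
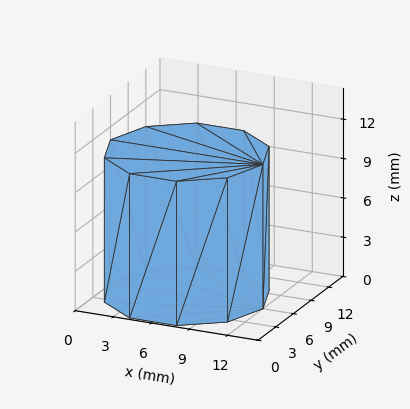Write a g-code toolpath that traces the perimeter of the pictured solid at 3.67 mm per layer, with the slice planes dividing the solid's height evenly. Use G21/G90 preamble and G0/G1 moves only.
Reading the render: the shape is a regular 10-sided prism (a cylinder approximated with 10 flat sides), circumscribed radius ≈ 6 mm, height ≈ 11 mm (dimensions read to the nearest mm from the axis ticks). For the g-code, the solid's height is divided into equal slices at the stated Δz and each level perimeter traced with G1 moves after a G0 lift.

; perimeter-only toolpath
G21 ; units = mm
G90 ; absolute positioning
G28 ; home
; layer 1
G0 Z3.67
G0 X12.00 Y6.00
G1 X10.85 Y9.53
G1 X7.85 Y11.71
G1 X4.15 Y11.71
G1 X1.15 Y9.53
G1 X0.00 Y6.00
G1 X1.15 Y2.47
G1 X4.15 Y0.29
G1 X7.85 Y0.29
G1 X10.85 Y2.47
G1 X12.00 Y6.00
; layer 2
G0 Z7.33
G0 X12.00 Y6.00
G1 X10.85 Y9.53
G1 X7.85 Y11.71
G1 X4.15 Y11.71
G1 X1.15 Y9.53
G1 X0.00 Y6.00
G1 X1.15 Y2.47
G1 X4.15 Y0.29
G1 X7.85 Y0.29
G1 X10.85 Y2.47
G1 X12.00 Y6.00
; layer 3
G0 Z11.00
G0 X12.00 Y6.00
G1 X10.85 Y9.53
G1 X7.85 Y11.71
G1 X4.15 Y11.71
G1 X1.15 Y9.53
G1 X0.00 Y6.00
G1 X1.15 Y2.47
G1 X4.15 Y0.29
G1 X7.85 Y0.29
G1 X10.85 Y2.47
G1 X12.00 Y6.00
M2 ; end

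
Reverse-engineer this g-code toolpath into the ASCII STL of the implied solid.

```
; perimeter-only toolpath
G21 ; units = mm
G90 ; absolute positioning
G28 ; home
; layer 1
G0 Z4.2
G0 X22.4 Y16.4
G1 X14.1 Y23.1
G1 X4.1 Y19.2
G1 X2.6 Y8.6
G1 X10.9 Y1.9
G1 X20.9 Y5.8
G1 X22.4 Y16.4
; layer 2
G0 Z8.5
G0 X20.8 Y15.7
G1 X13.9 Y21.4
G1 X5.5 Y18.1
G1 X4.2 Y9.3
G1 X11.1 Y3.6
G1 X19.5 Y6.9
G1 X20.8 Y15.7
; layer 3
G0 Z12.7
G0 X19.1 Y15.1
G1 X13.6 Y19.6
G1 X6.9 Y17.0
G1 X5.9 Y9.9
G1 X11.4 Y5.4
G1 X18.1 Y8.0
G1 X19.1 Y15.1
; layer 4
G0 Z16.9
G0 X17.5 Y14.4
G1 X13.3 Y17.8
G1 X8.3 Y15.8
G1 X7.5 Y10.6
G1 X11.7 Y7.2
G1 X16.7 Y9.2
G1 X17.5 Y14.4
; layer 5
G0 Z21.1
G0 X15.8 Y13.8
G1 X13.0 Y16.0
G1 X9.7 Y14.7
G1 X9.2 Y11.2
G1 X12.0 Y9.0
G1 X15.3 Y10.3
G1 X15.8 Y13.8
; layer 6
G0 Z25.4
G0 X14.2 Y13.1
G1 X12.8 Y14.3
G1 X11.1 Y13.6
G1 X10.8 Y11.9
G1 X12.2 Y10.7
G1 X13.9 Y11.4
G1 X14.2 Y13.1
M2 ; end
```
solid part
  facet normal 0.0000 0.0000 -1.0000
    outer loop
      vertex 2.7 20.3 0.0
      vertex 14.4 24.9 0.0
      vertex 24.1 17.0 0.0
    endloop
  endfacet
  facet normal 0.0000 0.0000 -1.0000
    outer loop
      vertex 0.9 8.0 0.0
      vertex 2.7 20.3 0.0
      vertex 24.1 17.0 0.0
    endloop
  endfacet
  facet normal 0.0000 0.0000 -1.0000
    outer loop
      vertex 10.6 0.1 0.0
      vertex 0.9 8.0 0.0
      vertex 24.1 17.0 0.0
    endloop
  endfacet
  facet normal 0.0000 0.0000 -1.0000
    outer loop
      vertex 22.3 4.7 0.0
      vertex 10.6 0.1 0.0
      vertex 24.1 17.0 0.0
    endloop
  endfacet
  facet normal 0.5931 0.7283 0.3432
    outer loop
      vertex 24.1 17.0 0.0
      vertex 14.4 24.9 0.0
      vertex 12.5 12.5 29.6
    endloop
  endfacet
  facet normal -0.3436 0.8739 0.3440
    outer loop
      vertex 14.4 24.9 0.0
      vertex 2.7 20.3 0.0
      vertex 12.5 12.5 29.6
    endloop
  endfacet
  facet normal -0.9293 0.1360 0.3435
    outer loop
      vertex 2.7 20.3 0.0
      vertex 0.9 8.0 0.0
      vertex 12.5 12.5 29.6
    endloop
  endfacet
  facet normal -0.5931 -0.7283 0.3432
    outer loop
      vertex 0.9 8.0 0.0
      vertex 10.6 0.1 0.0
      vertex 12.5 12.5 29.6
    endloop
  endfacet
  facet normal 0.3436 -0.8739 0.3440
    outer loop
      vertex 10.6 0.1 0.0
      vertex 22.3 4.7 0.0
      vertex 12.5 12.5 29.6
    endloop
  endfacet
  facet normal 0.9293 -0.1360 0.3435
    outer loop
      vertex 22.3 4.7 0.0
      vertex 24.1 17.0 0.0
      vertex 12.5 12.5 29.6
    endloop
  endfacet
endsolid part

The G0 Z moves step by Δz≈4.2 mm. The G1 loops shrink linearly with z, so the solid tapers from its base footprint up to z≈29.6. Closing with a flat bottom cap and the tapered top and triangulating gives 10 facets — a regular 6-sided pyramid, base circumscribed radius ≈ 12.5 mm, apex at z ≈ 29.6 mm.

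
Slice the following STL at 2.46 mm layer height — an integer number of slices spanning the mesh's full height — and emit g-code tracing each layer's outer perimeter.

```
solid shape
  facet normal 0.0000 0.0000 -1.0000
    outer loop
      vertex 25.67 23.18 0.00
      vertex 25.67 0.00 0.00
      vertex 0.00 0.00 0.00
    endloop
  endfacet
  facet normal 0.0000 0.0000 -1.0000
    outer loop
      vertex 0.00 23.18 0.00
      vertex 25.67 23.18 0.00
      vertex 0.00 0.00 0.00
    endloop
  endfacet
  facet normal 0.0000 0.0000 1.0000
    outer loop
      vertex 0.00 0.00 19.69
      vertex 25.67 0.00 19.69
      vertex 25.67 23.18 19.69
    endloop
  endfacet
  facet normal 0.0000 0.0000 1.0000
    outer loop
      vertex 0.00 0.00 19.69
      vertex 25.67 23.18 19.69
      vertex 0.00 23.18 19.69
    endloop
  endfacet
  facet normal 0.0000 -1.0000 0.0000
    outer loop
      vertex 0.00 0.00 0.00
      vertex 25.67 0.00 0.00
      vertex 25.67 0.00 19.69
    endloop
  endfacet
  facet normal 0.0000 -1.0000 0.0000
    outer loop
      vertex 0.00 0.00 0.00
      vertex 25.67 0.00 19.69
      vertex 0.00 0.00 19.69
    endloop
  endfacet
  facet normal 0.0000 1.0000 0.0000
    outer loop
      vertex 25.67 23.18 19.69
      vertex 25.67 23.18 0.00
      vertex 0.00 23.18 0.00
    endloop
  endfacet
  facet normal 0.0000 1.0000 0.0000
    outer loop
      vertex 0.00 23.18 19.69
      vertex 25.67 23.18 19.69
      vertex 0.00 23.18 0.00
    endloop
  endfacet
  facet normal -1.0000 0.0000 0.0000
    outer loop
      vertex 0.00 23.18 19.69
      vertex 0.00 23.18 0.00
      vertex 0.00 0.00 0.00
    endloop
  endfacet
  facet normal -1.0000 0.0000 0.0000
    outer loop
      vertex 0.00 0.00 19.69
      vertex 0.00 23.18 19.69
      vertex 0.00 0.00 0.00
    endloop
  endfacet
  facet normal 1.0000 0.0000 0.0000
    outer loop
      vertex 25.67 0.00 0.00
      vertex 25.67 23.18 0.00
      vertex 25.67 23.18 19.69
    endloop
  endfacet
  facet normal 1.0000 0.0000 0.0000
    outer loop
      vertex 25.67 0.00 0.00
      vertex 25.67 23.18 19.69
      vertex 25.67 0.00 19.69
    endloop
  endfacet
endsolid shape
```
; perimeter-only toolpath
G21 ; units = mm
G90 ; absolute positioning
G28 ; home
; layer 1
G0 Z2.46
G0 X0.00 Y0.00
G1 X25.67 Y0.00
G1 X25.67 Y23.18
G1 X0.00 Y23.18
G1 X0.00 Y0.00
; layer 2
G0 Z4.92
G0 X0.00 Y0.00
G1 X25.67 Y0.00
G1 X25.67 Y23.18
G1 X0.00 Y23.18
G1 X0.00 Y0.00
; layer 3
G0 Z7.38
G0 X0.00 Y0.00
G1 X25.67 Y0.00
G1 X25.67 Y23.18
G1 X0.00 Y23.18
G1 X0.00 Y0.00
; layer 4
G0 Z9.85
G0 X0.00 Y0.00
G1 X25.67 Y0.00
G1 X25.67 Y23.18
G1 X0.00 Y23.18
G1 X0.00 Y0.00
; layer 5
G0 Z12.31
G0 X0.00 Y0.00
G1 X25.67 Y0.00
G1 X25.67 Y23.18
G1 X0.00 Y23.18
G1 X0.00 Y0.00
; layer 6
G0 Z14.77
G0 X0.00 Y0.00
G1 X25.67 Y0.00
G1 X25.67 Y23.18
G1 X0.00 Y23.18
G1 X0.00 Y0.00
; layer 7
G0 Z17.23
G0 X0.00 Y0.00
G1 X25.67 Y0.00
G1 X25.67 Y23.18
G1 X0.00 Y23.18
G1 X0.00 Y0.00
; layer 8
G0 Z19.69
G0 X0.00 Y0.00
G1 X25.67 Y0.00
G1 X25.67 Y23.18
G1 X0.00 Y23.18
G1 X0.00 Y0.00
M2 ; end

The solid is a rectangular box, roughly 25.7 × 23.2 mm footprint and 19.7 mm tall. Slicing at Δz = 2.46 mm — 8 equal slices spanning the solid's height, so layer i sits at z = i·h/8 — gives 8 non-empty perimeters. Each is a 4-segment closed polygon; G0 lifts to the layer z and rapids to the start vertex, then G1 traces the edges.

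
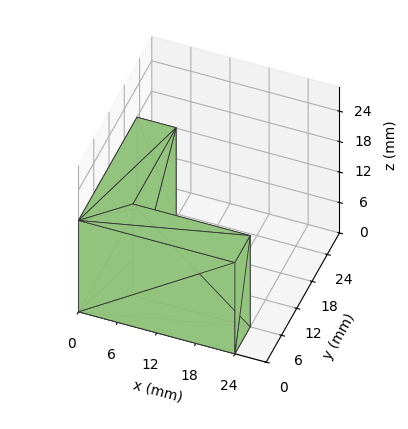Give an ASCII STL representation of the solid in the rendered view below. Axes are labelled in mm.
Reading the render: the shape is an L-shaped prism: outer 24 × 23 mm, arm thicknesses ≈ 6 mm (horizontal) and 6 mm (vertical), extruded 18 mm in z (dimensions read to the nearest mm from the axis ticks). For the STL, each face is triangulated and given an outward normal.

solid part
  facet normal 0.0000 0.0000 -1.0000
    outer loop
      vertex 24.000 6.000 0.000
      vertex 24.000 0.000 0.000
      vertex 0.000 0.000 0.000
    endloop
  endfacet
  facet normal 0.0000 0.0000 -1.0000
    outer loop
      vertex 6.000 6.000 0.000
      vertex 24.000 6.000 0.000
      vertex 0.000 0.000 0.000
    endloop
  endfacet
  facet normal 0.0000 0.0000 -1.0000
    outer loop
      vertex 6.000 23.000 0.000
      vertex 6.000 6.000 0.000
      vertex 0.000 0.000 0.000
    endloop
  endfacet
  facet normal 0.0000 0.0000 -1.0000
    outer loop
      vertex 0.000 23.000 0.000
      vertex 6.000 23.000 0.000
      vertex 0.000 0.000 0.000
    endloop
  endfacet
  facet normal 0.0000 0.0000 1.0000
    outer loop
      vertex 0.000 0.000 18.000
      vertex 24.000 0.000 18.000
      vertex 24.000 6.000 18.000
    endloop
  endfacet
  facet normal 0.0000 0.0000 1.0000
    outer loop
      vertex 0.000 0.000 18.000
      vertex 24.000 6.000 18.000
      vertex 6.000 6.000 18.000
    endloop
  endfacet
  facet normal 0.0000 0.0000 1.0000
    outer loop
      vertex 0.000 0.000 18.000
      vertex 6.000 6.000 18.000
      vertex 6.000 23.000 18.000
    endloop
  endfacet
  facet normal 0.0000 0.0000 1.0000
    outer loop
      vertex 0.000 0.000 18.000
      vertex 6.000 23.000 18.000
      vertex 0.000 23.000 18.000
    endloop
  endfacet
  facet normal 0.0000 -1.0000 0.0000
    outer loop
      vertex 0.000 0.000 0.000
      vertex 24.000 0.000 0.000
      vertex 24.000 0.000 18.000
    endloop
  endfacet
  facet normal 0.0000 -1.0000 0.0000
    outer loop
      vertex 0.000 0.000 0.000
      vertex 24.000 0.000 18.000
      vertex 0.000 0.000 18.000
    endloop
  endfacet
  facet normal 1.0000 0.0000 0.0000
    outer loop
      vertex 24.000 0.000 0.000
      vertex 24.000 6.000 0.000
      vertex 24.000 6.000 18.000
    endloop
  endfacet
  facet normal 1.0000 0.0000 0.0000
    outer loop
      vertex 24.000 0.000 0.000
      vertex 24.000 6.000 18.000
      vertex 24.000 0.000 18.000
    endloop
  endfacet
  facet normal 0.0000 1.0000 0.0000
    outer loop
      vertex 24.000 6.000 0.000
      vertex 6.000 6.000 0.000
      vertex 6.000 6.000 18.000
    endloop
  endfacet
  facet normal 0.0000 1.0000 0.0000
    outer loop
      vertex 24.000 6.000 0.000
      vertex 6.000 6.000 18.000
      vertex 24.000 6.000 18.000
    endloop
  endfacet
  facet normal 1.0000 0.0000 0.0000
    outer loop
      vertex 6.000 6.000 0.000
      vertex 6.000 23.000 0.000
      vertex 6.000 23.000 18.000
    endloop
  endfacet
  facet normal 1.0000 0.0000 0.0000
    outer loop
      vertex 6.000 6.000 0.000
      vertex 6.000 23.000 18.000
      vertex 6.000 6.000 18.000
    endloop
  endfacet
  facet normal 0.0000 1.0000 0.0000
    outer loop
      vertex 6.000 23.000 0.000
      vertex 0.000 23.000 0.000
      vertex 0.000 23.000 18.000
    endloop
  endfacet
  facet normal 0.0000 1.0000 0.0000
    outer loop
      vertex 6.000 23.000 0.000
      vertex 0.000 23.000 18.000
      vertex 6.000 23.000 18.000
    endloop
  endfacet
  facet normal -1.0000 0.0000 0.0000
    outer loop
      vertex 0.000 23.000 0.000
      vertex 0.000 0.000 0.000
      vertex 0.000 0.000 18.000
    endloop
  endfacet
  facet normal -1.0000 0.0000 0.0000
    outer loop
      vertex 0.000 23.000 0.000
      vertex 0.000 0.000 18.000
      vertex 0.000 23.000 18.000
    endloop
  endfacet
endsolid part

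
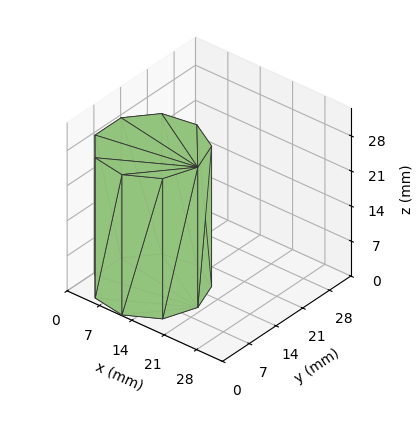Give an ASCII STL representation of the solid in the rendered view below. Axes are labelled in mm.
Reading the render: the shape is a regular 9-sided prism (a cylinder approximated with 9 flat sides), circumscribed radius ≈ 10 mm, height ≈ 28 mm (dimensions read to the nearest mm from the axis ticks). For the STL, each face is triangulated and given an outward normal.

solid part
  facet normal 0.0000 0.0000 -1.0000
    outer loop
      vertex 11.7 19.8 0.0
      vertex 17.7 16.4 0.0
      vertex 20.0 10.0 0.0
    endloop
  endfacet
  facet normal 0.0000 0.0000 -1.0000
    outer loop
      vertex 5.0 18.7 0.0
      vertex 11.7 19.8 0.0
      vertex 20.0 10.0 0.0
    endloop
  endfacet
  facet normal 0.0000 0.0000 -1.0000
    outer loop
      vertex 0.6 13.4 0.0
      vertex 5.0 18.7 0.0
      vertex 20.0 10.0 0.0
    endloop
  endfacet
  facet normal 0.0000 0.0000 -1.0000
    outer loop
      vertex 0.6 6.6 0.0
      vertex 0.6 13.4 0.0
      vertex 20.0 10.0 0.0
    endloop
  endfacet
  facet normal 0.0000 0.0000 -1.0000
    outer loop
      vertex 5.0 1.3 0.0
      vertex 0.6 6.6 0.0
      vertex 20.0 10.0 0.0
    endloop
  endfacet
  facet normal 0.0000 0.0000 -1.0000
    outer loop
      vertex 11.7 0.2 0.0
      vertex 5.0 1.3 0.0
      vertex 20.0 10.0 0.0
    endloop
  endfacet
  facet normal 0.0000 0.0000 -1.0000
    outer loop
      vertex 17.7 3.6 0.0
      vertex 11.7 0.2 0.0
      vertex 20.0 10.0 0.0
    endloop
  endfacet
  facet normal 0.0000 0.0000 1.0000
    outer loop
      vertex 20.0 10.0 28.0
      vertex 17.7 16.4 28.0
      vertex 11.7 19.8 28.0
    endloop
  endfacet
  facet normal 0.0000 0.0000 1.0000
    outer loop
      vertex 20.0 10.0 28.0
      vertex 11.7 19.8 28.0
      vertex 5.0 18.7 28.0
    endloop
  endfacet
  facet normal 0.0000 0.0000 1.0000
    outer loop
      vertex 20.0 10.0 28.0
      vertex 5.0 18.7 28.0
      vertex 0.6 13.4 28.0
    endloop
  endfacet
  facet normal 0.0000 0.0000 1.0000
    outer loop
      vertex 20.0 10.0 28.0
      vertex 0.6 13.4 28.0
      vertex 0.6 6.6 28.0
    endloop
  endfacet
  facet normal 0.0000 0.0000 1.0000
    outer loop
      vertex 20.0 10.0 28.0
      vertex 0.6 6.6 28.0
      vertex 5.0 1.3 28.0
    endloop
  endfacet
  facet normal 0.0000 0.0000 1.0000
    outer loop
      vertex 20.0 10.0 28.0
      vertex 5.0 1.3 28.0
      vertex 11.7 0.2 28.0
    endloop
  endfacet
  facet normal 0.0000 0.0000 1.0000
    outer loop
      vertex 20.0 10.0 28.0
      vertex 11.7 0.2 28.0
      vertex 17.7 3.6 28.0
    endloop
  endfacet
  facet normal 0.9411 0.3382 0.0000
    outer loop
      vertex 20.0 10.0 0.0
      vertex 17.7 16.4 0.0
      vertex 17.7 16.4 28.0
    endloop
  endfacet
  facet normal 0.9411 0.3382 0.0000
    outer loop
      vertex 20.0 10.0 0.0
      vertex 17.7 16.4 28.0
      vertex 20.0 10.0 28.0
    endloop
  endfacet
  facet normal 0.4930 0.8700 0.0000
    outer loop
      vertex 17.7 16.4 0.0
      vertex 11.7 19.8 0.0
      vertex 11.7 19.8 28.0
    endloop
  endfacet
  facet normal 0.4930 0.8700 0.0000
    outer loop
      vertex 17.7 16.4 0.0
      vertex 11.7 19.8 28.0
      vertex 17.7 16.4 28.0
    endloop
  endfacet
  facet normal -0.1620 0.9868 0.0000
    outer loop
      vertex 11.7 19.8 0.0
      vertex 5.0 18.7 0.0
      vertex 5.0 18.7 28.0
    endloop
  endfacet
  facet normal -0.1620 0.9868 0.0000
    outer loop
      vertex 11.7 19.8 0.0
      vertex 5.0 18.7 28.0
      vertex 11.7 19.8 28.0
    endloop
  endfacet
  facet normal -0.7694 0.6388 0.0000
    outer loop
      vertex 5.0 18.7 0.0
      vertex 0.6 13.4 0.0
      vertex 0.6 13.4 28.0
    endloop
  endfacet
  facet normal -0.7694 0.6388 0.0000
    outer loop
      vertex 5.0 18.7 0.0
      vertex 0.6 13.4 28.0
      vertex 5.0 18.7 28.0
    endloop
  endfacet
  facet normal -1.0000 0.0000 0.0000
    outer loop
      vertex 0.6 13.4 0.0
      vertex 0.6 6.6 0.0
      vertex 0.6 6.6 28.0
    endloop
  endfacet
  facet normal -1.0000 0.0000 0.0000
    outer loop
      vertex 0.6 13.4 0.0
      vertex 0.6 6.6 28.0
      vertex 0.6 13.4 28.0
    endloop
  endfacet
  facet normal -0.7694 -0.6388 0.0000
    outer loop
      vertex 0.6 6.6 0.0
      vertex 5.0 1.3 0.0
      vertex 5.0 1.3 28.0
    endloop
  endfacet
  facet normal -0.7694 -0.6388 0.0000
    outer loop
      vertex 0.6 6.6 0.0
      vertex 5.0 1.3 28.0
      vertex 0.6 6.6 28.0
    endloop
  endfacet
  facet normal -0.1620 -0.9868 0.0000
    outer loop
      vertex 5.0 1.3 0.0
      vertex 11.7 0.2 0.0
      vertex 11.7 0.2 28.0
    endloop
  endfacet
  facet normal -0.1620 -0.9868 0.0000
    outer loop
      vertex 5.0 1.3 0.0
      vertex 11.7 0.2 28.0
      vertex 5.0 1.3 28.0
    endloop
  endfacet
  facet normal 0.4930 -0.8700 0.0000
    outer loop
      vertex 11.7 0.2 0.0
      vertex 17.7 3.6 0.0
      vertex 17.7 3.6 28.0
    endloop
  endfacet
  facet normal 0.4930 -0.8700 0.0000
    outer loop
      vertex 11.7 0.2 0.0
      vertex 17.7 3.6 28.0
      vertex 11.7 0.2 28.0
    endloop
  endfacet
  facet normal 0.9411 -0.3382 0.0000
    outer loop
      vertex 17.7 3.6 0.0
      vertex 20.0 10.0 0.0
      vertex 20.0 10.0 28.0
    endloop
  endfacet
  facet normal 0.9411 -0.3382 0.0000
    outer loop
      vertex 17.7 3.6 0.0
      vertex 20.0 10.0 28.0
      vertex 17.7 3.6 28.0
    endloop
  endfacet
endsolid part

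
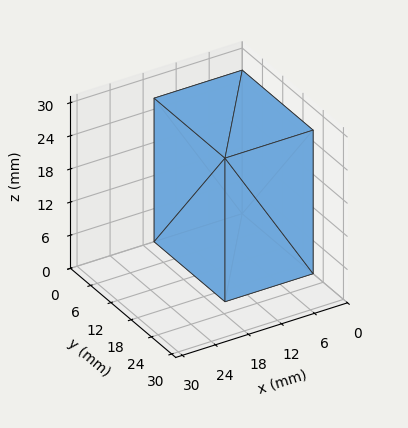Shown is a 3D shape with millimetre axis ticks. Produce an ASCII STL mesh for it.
Reading the render: the shape is a rectangular box, roughly 16 × 21 mm footprint and 26 mm tall (dimensions read to the nearest mm from the axis ticks). For the STL, each face is triangulated and given an outward normal.

solid part
  facet normal 0.0000 0.0000 -1.0000
    outer loop
      vertex 16.0 21.0 0.0
      vertex 16.0 0.0 0.0
      vertex 0.0 0.0 0.0
    endloop
  endfacet
  facet normal 0.0000 0.0000 -1.0000
    outer loop
      vertex 0.0 21.0 0.0
      vertex 16.0 21.0 0.0
      vertex 0.0 0.0 0.0
    endloop
  endfacet
  facet normal 0.0000 0.0000 1.0000
    outer loop
      vertex 0.0 0.0 26.0
      vertex 16.0 0.0 26.0
      vertex 16.0 21.0 26.0
    endloop
  endfacet
  facet normal 0.0000 0.0000 1.0000
    outer loop
      vertex 0.0 0.0 26.0
      vertex 16.0 21.0 26.0
      vertex 0.0 21.0 26.0
    endloop
  endfacet
  facet normal 0.0000 -1.0000 0.0000
    outer loop
      vertex 0.0 0.0 0.0
      vertex 16.0 0.0 0.0
      vertex 16.0 0.0 26.0
    endloop
  endfacet
  facet normal 0.0000 -1.0000 0.0000
    outer loop
      vertex 0.0 0.0 0.0
      vertex 16.0 0.0 26.0
      vertex 0.0 0.0 26.0
    endloop
  endfacet
  facet normal 0.0000 1.0000 0.0000
    outer loop
      vertex 16.0 21.0 26.0
      vertex 16.0 21.0 0.0
      vertex 0.0 21.0 0.0
    endloop
  endfacet
  facet normal 0.0000 1.0000 0.0000
    outer loop
      vertex 0.0 21.0 26.0
      vertex 16.0 21.0 26.0
      vertex 0.0 21.0 0.0
    endloop
  endfacet
  facet normal -1.0000 0.0000 0.0000
    outer loop
      vertex 0.0 21.0 26.0
      vertex 0.0 21.0 0.0
      vertex 0.0 0.0 0.0
    endloop
  endfacet
  facet normal -1.0000 0.0000 0.0000
    outer loop
      vertex 0.0 0.0 26.0
      vertex 0.0 21.0 26.0
      vertex 0.0 0.0 0.0
    endloop
  endfacet
  facet normal 1.0000 0.0000 0.0000
    outer loop
      vertex 16.0 0.0 0.0
      vertex 16.0 21.0 0.0
      vertex 16.0 21.0 26.0
    endloop
  endfacet
  facet normal 1.0000 0.0000 0.0000
    outer loop
      vertex 16.0 0.0 0.0
      vertex 16.0 21.0 26.0
      vertex 16.0 0.0 26.0
    endloop
  endfacet
endsolid part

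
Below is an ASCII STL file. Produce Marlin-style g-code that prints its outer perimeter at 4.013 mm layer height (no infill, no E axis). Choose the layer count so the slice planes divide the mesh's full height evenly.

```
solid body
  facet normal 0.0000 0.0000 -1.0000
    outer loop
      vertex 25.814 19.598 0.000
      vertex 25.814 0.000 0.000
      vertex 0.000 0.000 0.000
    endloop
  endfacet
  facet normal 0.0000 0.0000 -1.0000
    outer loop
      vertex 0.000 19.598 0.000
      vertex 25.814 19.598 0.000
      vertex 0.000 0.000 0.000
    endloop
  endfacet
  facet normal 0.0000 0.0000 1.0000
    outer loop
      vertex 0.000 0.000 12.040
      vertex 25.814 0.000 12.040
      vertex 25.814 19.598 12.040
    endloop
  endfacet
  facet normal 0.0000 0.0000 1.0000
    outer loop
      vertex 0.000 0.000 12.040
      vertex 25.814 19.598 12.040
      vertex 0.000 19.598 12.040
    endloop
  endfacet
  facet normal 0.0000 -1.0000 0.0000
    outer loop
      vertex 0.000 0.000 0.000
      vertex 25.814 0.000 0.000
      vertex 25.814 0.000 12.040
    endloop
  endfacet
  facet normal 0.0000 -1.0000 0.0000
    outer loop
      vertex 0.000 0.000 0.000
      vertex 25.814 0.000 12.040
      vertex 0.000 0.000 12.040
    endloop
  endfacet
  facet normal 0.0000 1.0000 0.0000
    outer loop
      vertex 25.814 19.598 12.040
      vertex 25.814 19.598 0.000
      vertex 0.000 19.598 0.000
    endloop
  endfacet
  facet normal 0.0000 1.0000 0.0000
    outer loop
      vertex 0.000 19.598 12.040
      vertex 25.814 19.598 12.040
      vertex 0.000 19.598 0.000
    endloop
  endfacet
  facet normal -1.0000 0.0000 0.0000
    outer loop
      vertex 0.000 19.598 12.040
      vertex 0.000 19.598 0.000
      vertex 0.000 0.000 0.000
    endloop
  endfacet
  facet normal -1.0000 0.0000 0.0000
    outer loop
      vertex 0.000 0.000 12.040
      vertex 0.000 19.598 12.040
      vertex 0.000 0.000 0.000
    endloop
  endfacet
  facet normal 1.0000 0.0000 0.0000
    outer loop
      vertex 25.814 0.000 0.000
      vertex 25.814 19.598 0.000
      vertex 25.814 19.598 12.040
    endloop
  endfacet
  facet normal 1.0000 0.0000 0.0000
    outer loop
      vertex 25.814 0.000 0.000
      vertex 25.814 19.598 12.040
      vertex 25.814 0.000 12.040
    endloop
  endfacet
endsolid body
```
; perimeter-only toolpath
G21 ; units = mm
G90 ; absolute positioning
G28 ; home
; layer 1
G0 Z4.013
G0 X0.000 Y0.000
G1 X25.814 Y0.000
G1 X25.814 Y19.598
G1 X0.000 Y19.598
G1 X0.000 Y0.000
; layer 2
G0 Z8.027
G0 X0.000 Y0.000
G1 X25.814 Y0.000
G1 X25.814 Y19.598
G1 X0.000 Y19.598
G1 X0.000 Y0.000
; layer 3
G0 Z12.040
G0 X0.000 Y0.000
G1 X25.814 Y0.000
G1 X25.814 Y19.598
G1 X0.000 Y19.598
G1 X0.000 Y0.000
M2 ; end

The solid is a rectangular box, roughly 25.8 × 19.6 mm footprint and 12 mm tall. Slicing at Δz = 4.013 mm — 3 equal slices spanning the solid's height, so layer i sits at z = i·h/3 — gives 3 non-empty perimeters. Each is a 4-segment closed polygon; G0 lifts to the layer z and rapids to the start vertex, then G1 traces the edges.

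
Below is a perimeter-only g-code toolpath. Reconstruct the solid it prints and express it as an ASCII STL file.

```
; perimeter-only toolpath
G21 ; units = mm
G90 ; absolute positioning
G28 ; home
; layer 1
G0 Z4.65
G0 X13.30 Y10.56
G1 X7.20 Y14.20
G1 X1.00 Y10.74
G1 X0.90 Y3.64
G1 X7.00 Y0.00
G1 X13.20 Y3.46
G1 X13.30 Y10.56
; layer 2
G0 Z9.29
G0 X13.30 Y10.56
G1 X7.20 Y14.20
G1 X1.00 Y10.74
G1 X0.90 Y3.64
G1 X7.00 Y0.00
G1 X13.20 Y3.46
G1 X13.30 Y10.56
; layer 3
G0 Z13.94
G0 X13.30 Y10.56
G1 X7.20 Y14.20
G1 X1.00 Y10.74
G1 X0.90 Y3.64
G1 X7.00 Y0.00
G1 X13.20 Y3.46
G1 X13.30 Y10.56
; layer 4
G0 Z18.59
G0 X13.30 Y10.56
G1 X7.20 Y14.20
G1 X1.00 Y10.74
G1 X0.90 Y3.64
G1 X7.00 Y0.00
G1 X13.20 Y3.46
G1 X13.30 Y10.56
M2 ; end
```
solid part
  facet normal 0.0000 0.0000 -1.0000
    outer loop
      vertex 1.00 10.74 0.00
      vertex 7.20 14.20 0.00
      vertex 13.30 10.56 0.00
    endloop
  endfacet
  facet normal 0.0000 0.0000 -1.0000
    outer loop
      vertex 0.90 3.64 0.00
      vertex 1.00 10.74 0.00
      vertex 13.30 10.56 0.00
    endloop
  endfacet
  facet normal 0.0000 0.0000 -1.0000
    outer loop
      vertex 7.00 0.00 0.00
      vertex 0.90 3.64 0.00
      vertex 13.30 10.56 0.00
    endloop
  endfacet
  facet normal 0.0000 0.0000 -1.0000
    outer loop
      vertex 13.20 3.46 0.00
      vertex 7.00 0.00 0.00
      vertex 13.30 10.56 0.00
    endloop
  endfacet
  facet normal 0.0000 0.0000 1.0000
    outer loop
      vertex 13.30 10.56 18.59
      vertex 7.20 14.20 18.59
      vertex 1.00 10.74 18.59
    endloop
  endfacet
  facet normal 0.0000 0.0000 1.0000
    outer loop
      vertex 13.30 10.56 18.59
      vertex 1.00 10.74 18.59
      vertex 0.90 3.64 18.59
    endloop
  endfacet
  facet normal 0.0000 0.0000 1.0000
    outer loop
      vertex 13.30 10.56 18.59
      vertex 0.90 3.64 18.59
      vertex 7.00 0.00 18.59
    endloop
  endfacet
  facet normal 0.0000 0.0000 1.0000
    outer loop
      vertex 13.30 10.56 18.59
      vertex 7.00 0.00 18.59
      vertex 13.20 3.46 18.59
    endloop
  endfacet
  facet normal 0.5124 0.8587 0.0000
    outer loop
      vertex 13.30 10.56 0.00
      vertex 7.20 14.20 0.00
      vertex 7.20 14.20 18.59
    endloop
  endfacet
  facet normal 0.5124 0.8587 0.0000
    outer loop
      vertex 13.30 10.56 0.00
      vertex 7.20 14.20 18.59
      vertex 13.30 10.56 18.59
    endloop
  endfacet
  facet normal -0.4873 0.8732 0.0000
    outer loop
      vertex 7.20 14.20 0.00
      vertex 1.00 10.74 0.00
      vertex 1.00 10.74 18.59
    endloop
  endfacet
  facet normal -0.4873 0.8732 0.0000
    outer loop
      vertex 7.20 14.20 0.00
      vertex 1.00 10.74 18.59
      vertex 7.20 14.20 18.59
    endloop
  endfacet
  facet normal -0.9999 0.0141 0.0000
    outer loop
      vertex 1.00 10.74 0.00
      vertex 0.90 3.64 0.00
      vertex 0.90 3.64 18.59
    endloop
  endfacet
  facet normal -0.9999 0.0141 0.0000
    outer loop
      vertex 1.00 10.74 0.00
      vertex 0.90 3.64 18.59
      vertex 1.00 10.74 18.59
    endloop
  endfacet
  facet normal -0.5124 -0.8587 0.0000
    outer loop
      vertex 0.90 3.64 0.00
      vertex 7.00 0.00 0.00
      vertex 7.00 0.00 18.59
    endloop
  endfacet
  facet normal -0.5124 -0.8587 0.0000
    outer loop
      vertex 0.90 3.64 0.00
      vertex 7.00 0.00 18.59
      vertex 0.90 3.64 18.59
    endloop
  endfacet
  facet normal 0.4873 -0.8732 0.0000
    outer loop
      vertex 7.00 0.00 0.00
      vertex 13.20 3.46 0.00
      vertex 13.20 3.46 18.59
    endloop
  endfacet
  facet normal 0.4873 -0.8732 0.0000
    outer loop
      vertex 7.00 0.00 0.00
      vertex 13.20 3.46 18.59
      vertex 7.00 0.00 18.59
    endloop
  endfacet
  facet normal 0.9999 -0.0141 0.0000
    outer loop
      vertex 13.20 3.46 0.00
      vertex 13.30 10.56 0.00
      vertex 13.30 10.56 18.59
    endloop
  endfacet
  facet normal 0.9999 -0.0141 0.0000
    outer loop
      vertex 13.20 3.46 0.00
      vertex 13.30 10.56 18.59
      vertex 13.20 3.46 18.59
    endloop
  endfacet
endsolid part

The G0 Z moves step by Δz≈4.65 mm. Every layer's G1 loop is the same polygon, so the solid is a straight extrusion of it from z=0 to z≈18.6. Closing with flat bottom and top caps and triangulating gives 20 facets — a regular 6-sided prism (a cylinder approximated with 6 flat sides), circumscribed radius ≈ 7.1 mm, height ≈ 18.6 mm.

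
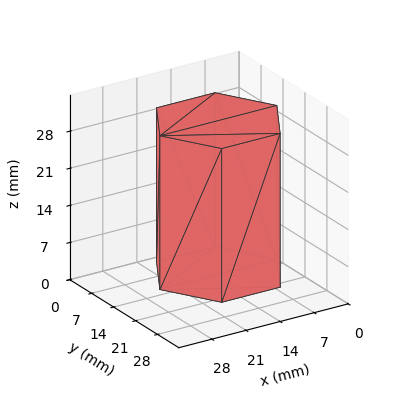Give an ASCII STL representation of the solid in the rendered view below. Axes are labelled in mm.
Reading the render: the shape is a regular 6-sided prism (a cylinder approximated with 6 flat sides), circumscribed radius ≈ 12 mm, height ≈ 29 mm (dimensions read to the nearest mm from the axis ticks). For the STL, each face is triangulated and given an outward normal.

solid part
  facet normal 0.0000 0.0000 -1.0000
    outer loop
      vertex 6.00 22.39 0.00
      vertex 18.00 22.39 0.00
      vertex 24.00 12.00 0.00
    endloop
  endfacet
  facet normal 0.0000 0.0000 -1.0000
    outer loop
      vertex 0.00 12.00 0.00
      vertex 6.00 22.39 0.00
      vertex 24.00 12.00 0.00
    endloop
  endfacet
  facet normal 0.0000 0.0000 -1.0000
    outer loop
      vertex 6.00 1.61 0.00
      vertex 0.00 12.00 0.00
      vertex 24.00 12.00 0.00
    endloop
  endfacet
  facet normal 0.0000 0.0000 -1.0000
    outer loop
      vertex 18.00 1.61 0.00
      vertex 6.00 1.61 0.00
      vertex 24.00 12.00 0.00
    endloop
  endfacet
  facet normal 0.0000 0.0000 1.0000
    outer loop
      vertex 24.00 12.00 29.00
      vertex 18.00 22.39 29.00
      vertex 6.00 22.39 29.00
    endloop
  endfacet
  facet normal 0.0000 0.0000 1.0000
    outer loop
      vertex 24.00 12.00 29.00
      vertex 6.00 22.39 29.00
      vertex 0.00 12.00 29.00
    endloop
  endfacet
  facet normal 0.0000 0.0000 1.0000
    outer loop
      vertex 24.00 12.00 29.00
      vertex 0.00 12.00 29.00
      vertex 6.00 1.61 29.00
    endloop
  endfacet
  facet normal 0.0000 0.0000 1.0000
    outer loop
      vertex 24.00 12.00 29.00
      vertex 6.00 1.61 29.00
      vertex 18.00 1.61 29.00
    endloop
  endfacet
  facet normal 0.8660 0.5001 0.0000
    outer loop
      vertex 24.00 12.00 0.00
      vertex 18.00 22.39 0.00
      vertex 18.00 22.39 29.00
    endloop
  endfacet
  facet normal 0.8660 0.5001 0.0000
    outer loop
      vertex 24.00 12.00 0.00
      vertex 18.00 22.39 29.00
      vertex 24.00 12.00 29.00
    endloop
  endfacet
  facet normal 0.0000 1.0000 0.0000
    outer loop
      vertex 18.00 22.39 0.00
      vertex 6.00 22.39 0.00
      vertex 6.00 22.39 29.00
    endloop
  endfacet
  facet normal 0.0000 1.0000 0.0000
    outer loop
      vertex 18.00 22.39 0.00
      vertex 6.00 22.39 29.00
      vertex 18.00 22.39 29.00
    endloop
  endfacet
  facet normal -0.8660 0.5001 0.0000
    outer loop
      vertex 6.00 22.39 0.00
      vertex 0.00 12.00 0.00
      vertex 0.00 12.00 29.00
    endloop
  endfacet
  facet normal -0.8660 0.5001 0.0000
    outer loop
      vertex 6.00 22.39 0.00
      vertex 0.00 12.00 29.00
      vertex 6.00 22.39 29.00
    endloop
  endfacet
  facet normal -0.8660 -0.5001 0.0000
    outer loop
      vertex 0.00 12.00 0.00
      vertex 6.00 1.61 0.00
      vertex 6.00 1.61 29.00
    endloop
  endfacet
  facet normal -0.8660 -0.5001 0.0000
    outer loop
      vertex 0.00 12.00 0.00
      vertex 6.00 1.61 29.00
      vertex 0.00 12.00 29.00
    endloop
  endfacet
  facet normal 0.0000 -1.0000 0.0000
    outer loop
      vertex 6.00 1.61 0.00
      vertex 18.00 1.61 0.00
      vertex 18.00 1.61 29.00
    endloop
  endfacet
  facet normal 0.0000 -1.0000 0.0000
    outer loop
      vertex 6.00 1.61 0.00
      vertex 18.00 1.61 29.00
      vertex 6.00 1.61 29.00
    endloop
  endfacet
  facet normal 0.8660 -0.5001 0.0000
    outer loop
      vertex 18.00 1.61 0.00
      vertex 24.00 12.00 0.00
      vertex 24.00 12.00 29.00
    endloop
  endfacet
  facet normal 0.8660 -0.5001 0.0000
    outer loop
      vertex 18.00 1.61 0.00
      vertex 24.00 12.00 29.00
      vertex 18.00 1.61 29.00
    endloop
  endfacet
endsolid part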